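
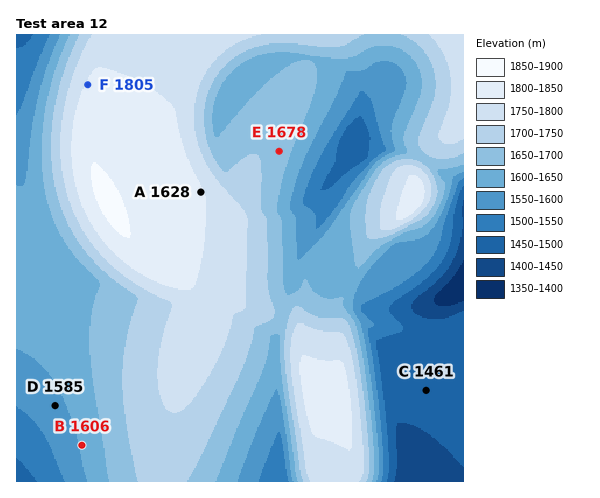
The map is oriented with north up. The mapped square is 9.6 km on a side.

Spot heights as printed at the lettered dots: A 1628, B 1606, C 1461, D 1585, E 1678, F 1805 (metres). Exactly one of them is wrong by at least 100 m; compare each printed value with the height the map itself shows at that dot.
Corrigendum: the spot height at A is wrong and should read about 1803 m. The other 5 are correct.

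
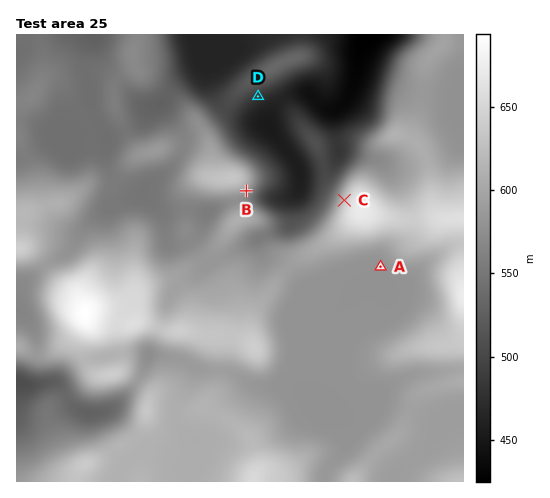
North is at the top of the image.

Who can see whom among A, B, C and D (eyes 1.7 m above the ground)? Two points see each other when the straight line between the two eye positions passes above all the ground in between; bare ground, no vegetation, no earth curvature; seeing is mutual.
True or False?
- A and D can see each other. False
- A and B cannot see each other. True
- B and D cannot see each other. True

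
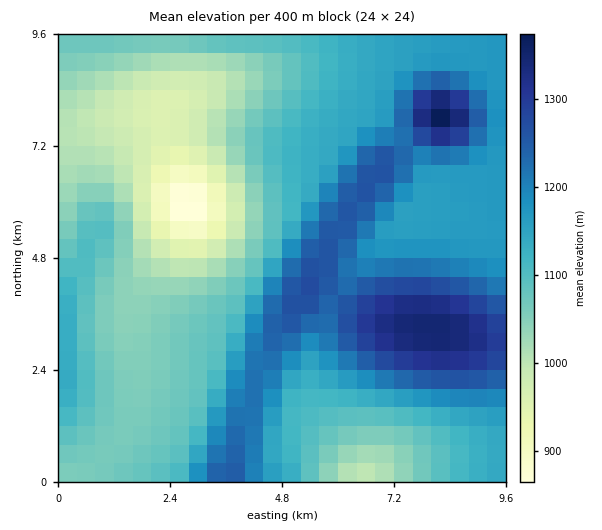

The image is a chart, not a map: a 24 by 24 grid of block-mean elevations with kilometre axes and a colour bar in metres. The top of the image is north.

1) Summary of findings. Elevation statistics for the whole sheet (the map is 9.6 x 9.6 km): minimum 850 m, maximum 1380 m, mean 1120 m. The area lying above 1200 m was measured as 21.4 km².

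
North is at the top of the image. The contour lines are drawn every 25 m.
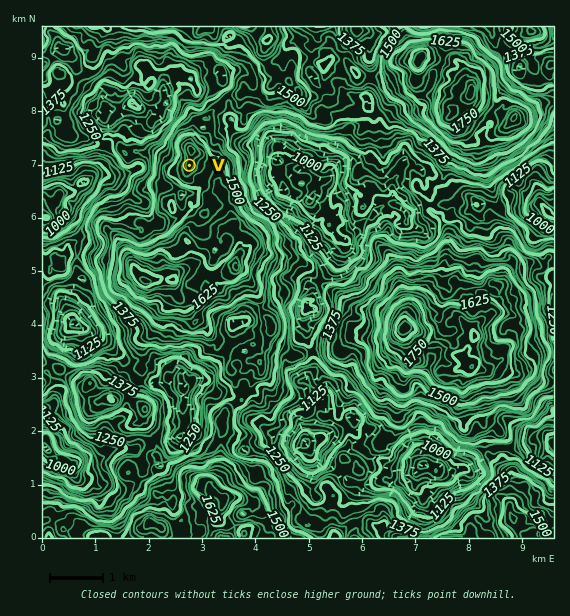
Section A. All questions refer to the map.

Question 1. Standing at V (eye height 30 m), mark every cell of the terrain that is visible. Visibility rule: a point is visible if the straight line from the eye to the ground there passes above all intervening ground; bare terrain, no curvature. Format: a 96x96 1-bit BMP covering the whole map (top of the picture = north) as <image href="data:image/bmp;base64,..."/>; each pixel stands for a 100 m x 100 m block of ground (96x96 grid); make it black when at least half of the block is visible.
<image width="96" height="96" href="data:image/bmp;base64,Qk2+BAAAAAAAAD4AAAAoAAAAYAAAAGAAAAABAAEAAAAAAIAEAAATCwAAEwsAAAIAAAAAAAAA////AAAAAAAAAAAAAAAAAAAAADAAAAAAAAAAAAAAABAAAAAAAAAAAAAAAAAAAAAAAAAAAAAAAYAAAAAAAAAAAAAAAYAAAAAAAAAAAAAAAAAAAAAAAAAAAAAAAAAAAAAAAAAAAAAAAAAAAAAAAAAAAAAAAAAAAAAAAAAAAAAAAAAAAAAAAAAAAAAAAAAAAAAAAAAAAAAAAAAAAAAAAAAAAAAAAAAAAAAAAAAAAAAAAAAAAAAAAAAAAAAAAAAAAAAAAAAAAAAAAAAAAAAAAAAAAAAAAAAAAAAAAAAAAAAAAAAAAAAAAAAAAAAAAAAAAAAAAAAAAAAAAAAAAAAAAAAAAAAAAAAAAAAAAAAAAAAAAAAAAAAAAAAAAAAAAAAAAAAAAAAAAAAAAAAAAAAAAAAAAAAAAAAAAAAAAAAAAAAAAAAAAAAAAAAAAAAAAAAAAAAAAAAAAAAAAAAAAAAAAAAAAAAAAAAAAAAAAAAAAAAAAAAAAAAAAAAAAAAAAAAAAAAAAAAAAAAAAAAAAAAAAAAAA4AAAAAAAAAAAAAAAwAAAAAAAAAAAAAAB4AAAAAAAAAAAAAAB4AAAAAAAAAAAAAAD8AAAAAAAAAAAAAAH8AAAAAAAAAAAAAAP+AAAAAAAAAAAAAAP/AAgAAAAAAAAAAAf/ABQAAAAAAAAAAAf/gGYAAAAAAAAAAAf/gO+AAAAAAAAAAAf/gP8AAAAAAAAAAAP/wH8AAAAAAAAAAAD/4H8AAAAAAAAAAAD/4H8AAAAAADAAAAD/8P/AAAAByAAAAAD/+cPgAAAD/BwAAAD/f8PgAAAH/x4AAAB//+XgAAAP/4+AAAB//2zwCAAP/++AAAB/nxwwCAAf/fGAAAB/3wxwCAA//OHgAAB//wTwCAA//fDwAAA//wfwAAB///gQAAA4/4DwAAD/3/wYAAAYf4HwAAH/j/8QAAAIf8HAAAH/B9/AAAAAf8HAAAP+B/+AAAACfkGAAAP+D/8AAAAB/IDADAP8P/4AAAAB+EBADkP4P/wAAAAH+ACADkH4PP4AAAAb+QGADmHCeP4AAAAz6McADuEAYfwAAAB77x8AD/AAB/wAAAJz/34AD/gAD/wAAAPx//4AD/+QH/wAAAP4//wAD/4cP/gAAAPwf/wAD/8eP/gAAAfwf/wAAf+/v4AAAA+4f/AAAf8/pgAAAD/4f/AAA//+AAAAAf/4f/AAAf//AAAAD//4/8AAAf7/AABgH////8AAD/8fAABj/8P//4AADv8fAABj/8f//4AAD//+AAB//gd//4AAD//+AAB//Ds//4AAD//+AAB/+Dw//4AAD///AAB/+AA///AAD///AAB/8AF///gAA///AABP8Af/59gAA///gAAP4Ad/w/AAA///AAAfwAI/weAAAc//AAAfIAIf4aAAAM//AAAcIAAf4OAAAA//gAA+AAAP4EAAAAf/wAA/AAAP4AAADgP/wAB/AAAPwAAADh//4AB+AAAHgAAADh//8Aj8AAADgAAAD+///vjwAAABAAAAD////zP8AAAAAAAAA="/>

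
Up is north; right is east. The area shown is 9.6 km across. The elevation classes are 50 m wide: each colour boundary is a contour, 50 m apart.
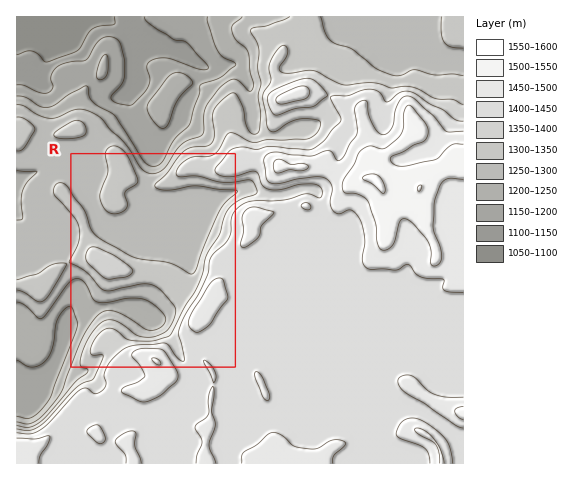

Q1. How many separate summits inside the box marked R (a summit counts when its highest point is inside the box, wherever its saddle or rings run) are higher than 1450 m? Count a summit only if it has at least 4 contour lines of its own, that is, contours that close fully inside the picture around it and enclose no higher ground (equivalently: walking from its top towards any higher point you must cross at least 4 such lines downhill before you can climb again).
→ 0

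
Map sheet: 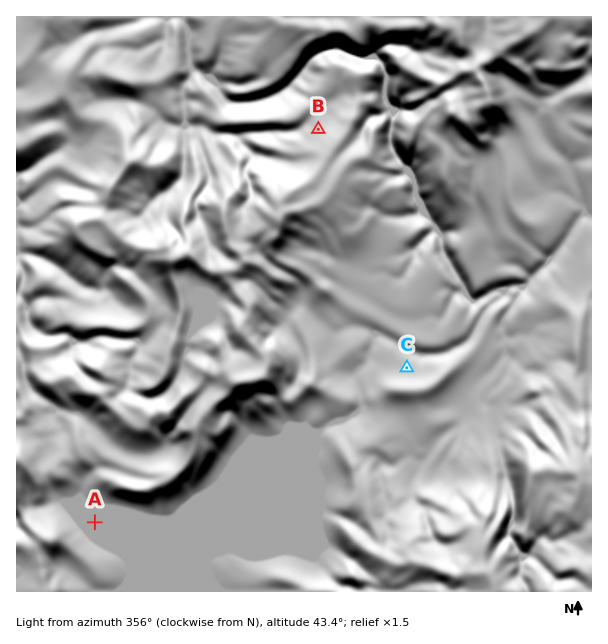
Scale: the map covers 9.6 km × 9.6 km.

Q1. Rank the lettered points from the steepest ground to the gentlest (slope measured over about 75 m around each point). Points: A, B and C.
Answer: B C A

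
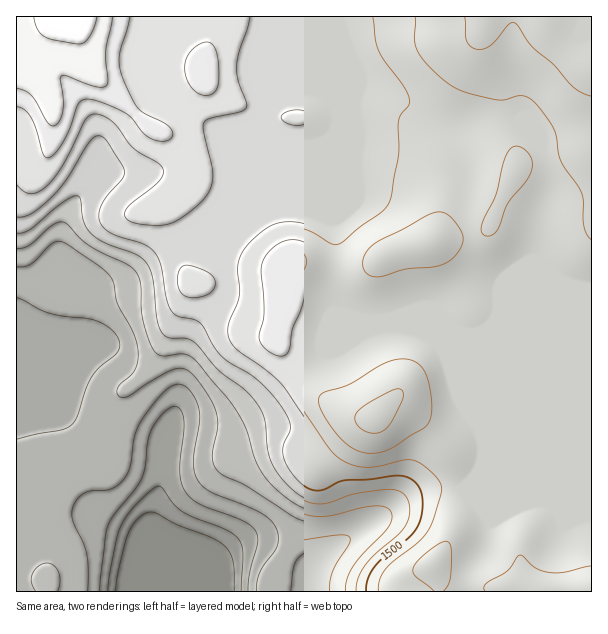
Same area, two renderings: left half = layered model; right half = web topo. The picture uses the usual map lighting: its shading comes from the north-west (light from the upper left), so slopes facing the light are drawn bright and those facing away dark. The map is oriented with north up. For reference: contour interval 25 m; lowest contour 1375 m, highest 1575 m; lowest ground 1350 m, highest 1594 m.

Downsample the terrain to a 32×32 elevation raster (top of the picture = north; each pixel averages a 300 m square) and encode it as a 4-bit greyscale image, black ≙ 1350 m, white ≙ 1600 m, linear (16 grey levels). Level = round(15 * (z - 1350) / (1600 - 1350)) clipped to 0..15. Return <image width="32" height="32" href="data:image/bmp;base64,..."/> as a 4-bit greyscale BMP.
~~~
<image width="32" height="32" href="data:image/bmp;base64,Qk12AgAAAAAAAHYAAAAoAAAAIAAAACAAAAABAAQAAAAAAAACAAATCwAAEwsAABAAAAAAAAAAAAAAABEREQAiIiIAMzMzAERERABVVVUAZmZmAHd3dwCIiIgAmZmZAKqqqgC7u7sAzMzMAN3d3QDu7u4A////AFVVMQAAACRURWm8zMzMzN1VVTEAAAAkRERoq8zLvMzMVVRCAAABI0REVoq8y7zLu0VUQgABEiNFVVVoq8u7u7tEREMhEjNEVnZmZ5u7u7u7VUREMiNEVWiYh3iau7u7u1VUREIkVWaJqpqZq7u7u7tVVFVDJFZniqq8u7u7u7u7RERVQyNWZ5mrzdzMu7u7u0REVVMzVneJvN7tzLu7u7s0RFVUNFZ4mszd7dy7u7u7MzRVVURniau8zd3bu7u7uzM0RVZmeJq7u7zNy7u7u7szM0RWd4mry7u7u7u7u7u7REREV4iau8u7u7u7u7u7u0RERWeZqqvMu7u7u7u7u7tFVVVnmqqrzLu7u7u7u7u7VVVWaKqqq8zLvMzLu7u7u2VVZ3iqqqvMy7zMzMu7u7t2ZoiZqqqqu7q8zN3My7u8h3eaqqqqqqqqq7zMzMy7zKmImqu6qqqqqqqrvMzMu8yqmImqu6qqqqqqq7u7zMzMq6mJmquqqqqqqqu7u8zMzKu5mau7qqqqqqqru7vMzM2sypq8u6qqqqqqq7u7zMzNvduru7uqqqqqqqu7u8zM3c3czLuru6qqqqqqu8zMzN3d3dy6u8uqqqqqq7zN3M3e3d3curvLqqqqqrvN3d3d7u7u3Lq7u6qqqqq7zd7d3u7u7uy7q7uqqqqqu83e7u7u"/>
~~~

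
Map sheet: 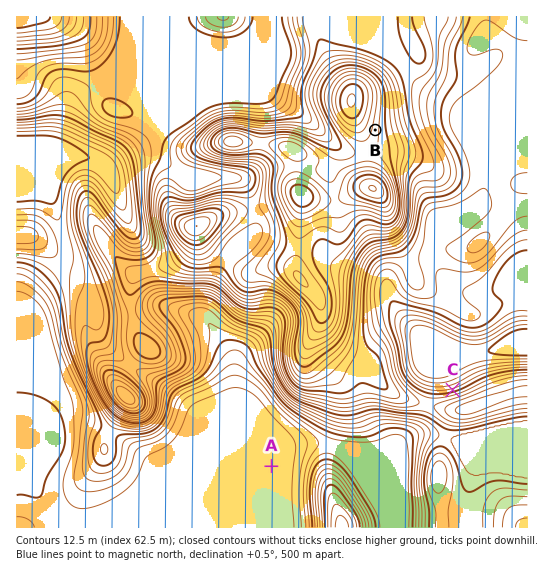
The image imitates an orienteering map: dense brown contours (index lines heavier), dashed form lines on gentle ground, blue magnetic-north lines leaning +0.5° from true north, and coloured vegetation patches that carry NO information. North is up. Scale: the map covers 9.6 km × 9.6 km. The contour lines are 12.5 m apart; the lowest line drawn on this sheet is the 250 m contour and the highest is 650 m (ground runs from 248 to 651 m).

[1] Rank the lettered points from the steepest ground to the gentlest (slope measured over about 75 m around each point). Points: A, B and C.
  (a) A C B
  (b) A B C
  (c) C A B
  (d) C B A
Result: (d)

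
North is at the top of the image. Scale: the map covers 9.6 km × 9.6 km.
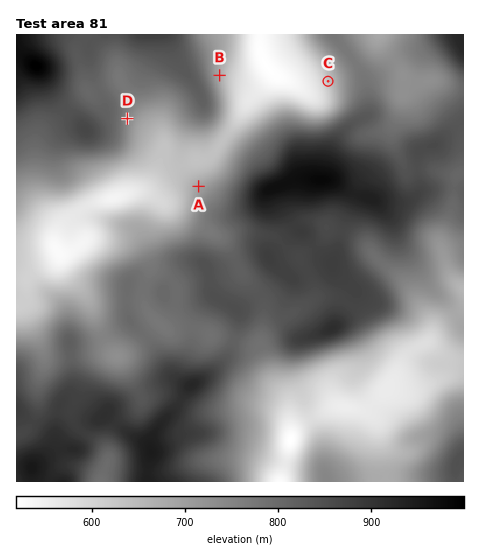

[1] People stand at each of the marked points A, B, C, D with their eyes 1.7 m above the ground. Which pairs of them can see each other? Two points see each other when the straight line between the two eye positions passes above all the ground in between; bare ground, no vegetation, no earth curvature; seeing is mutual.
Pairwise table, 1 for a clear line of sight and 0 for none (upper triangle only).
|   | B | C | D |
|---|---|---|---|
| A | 0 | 0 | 1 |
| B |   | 1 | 0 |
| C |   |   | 0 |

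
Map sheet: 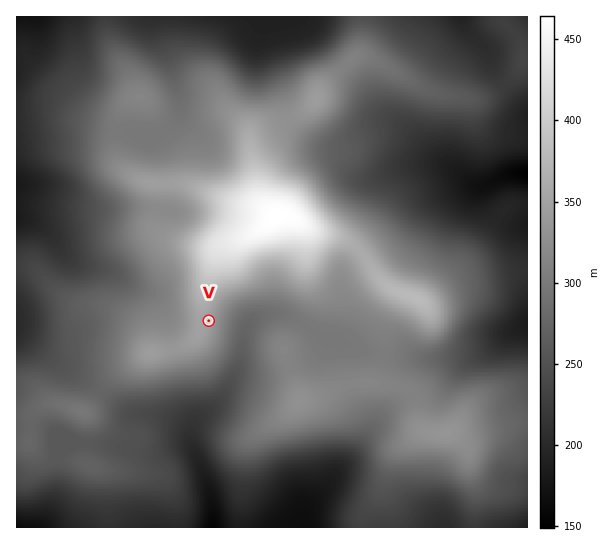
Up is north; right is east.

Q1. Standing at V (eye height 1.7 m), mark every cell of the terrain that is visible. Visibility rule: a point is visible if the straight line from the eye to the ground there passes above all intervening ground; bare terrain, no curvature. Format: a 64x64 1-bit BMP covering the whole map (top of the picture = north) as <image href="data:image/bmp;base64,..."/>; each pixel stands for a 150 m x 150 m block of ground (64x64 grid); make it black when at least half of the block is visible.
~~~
<image width="64" height="64" href="data:image/bmp;base64,Qk0+AgAAAAAAAD4AAAAoAAAAQAAAAEAAAAABAAEAAAAAAAACAAATCwAAEwsAAAIAAAAAAAAA////AAAAAAAAAAAAAAAAAAAAAAAAAAAAAAAAAAAAAAAAAAAAAAAAAAAAAAAAAAAAAAAAAAAAAAAAAAAAAAAAAAAAAAAAAAAAAAAAAAAAAAAAAAAAAAAAAAAAADAAAcAAAAAAPAAB/AAAAAA/AAH+AAAAAB+AAf8AAAAAH+AA/wAAAAAf8ADjgAAAAB/4AOHAAAAAD//x4OAAAAAP///gAAAAAA///4AAAAAAD//+AAAAAAAPx/4AAAAAAA/H/gAAAAAAD//+cAAAAAAf///wAAAAAZ////AAAAABn///8AAAAAH////gAAAAAf///8AAAAAB//h/AAAAAAD/+DwAAAAAAP/4OAAAAAAA+/gYAAAAAAD/+AAAAAAAAB/4AAAAAAAAD/gAAAAAAAAD+AAAAAAAAAAwAAAAAAAAAAAAAAAAAAAAAAAAAAAAAAAAAAAAAAAAAAAAAAAAAAAAAAAAAAAAAAAAAAAAAAAAAAAAAAAAAAAAAAAAAAAAAAAAAAAAAAAAAAAAAAAAAAAAAAAAAAAAAAAAAAAAAAAAAAAAAAAAAAAAAAAAAAAAAAAAAAAAAAAAAAAAAAAAAAAAAAAAAAAAAAAAAAAAAAAAAAAAAAAAAAAAAAAAAAAAAAAAAAAAAAAAAAAAAAAAAAAAAAAAAAAAAAAAAAAAAAAAAAAAAAAAAAAAAAAAAA=="/>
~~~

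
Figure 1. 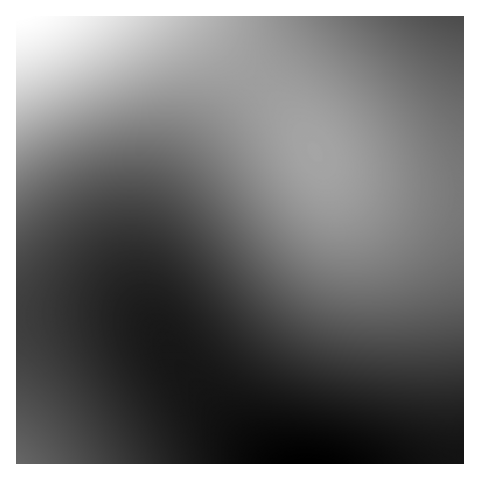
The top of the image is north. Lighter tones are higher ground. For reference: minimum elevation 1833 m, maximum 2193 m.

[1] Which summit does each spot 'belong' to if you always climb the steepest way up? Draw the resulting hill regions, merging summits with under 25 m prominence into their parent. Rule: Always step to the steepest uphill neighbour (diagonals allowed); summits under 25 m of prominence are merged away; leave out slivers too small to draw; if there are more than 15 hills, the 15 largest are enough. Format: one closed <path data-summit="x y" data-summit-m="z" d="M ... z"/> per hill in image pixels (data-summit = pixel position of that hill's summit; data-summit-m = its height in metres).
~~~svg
<path data-summit="17 17" data-summit-m="2193" d="M463 16l-446 0-1 302 94-3 21 3 15 6 15 12 24 38 35 40 28 28 26 22 189 0z"/><path data-summit="17 463" data-summit-m="1978" d="M110 315l-46 0-48 4 1 145 257-1-26-21-39-40-24-28-21-33-11-12-22-11z"/>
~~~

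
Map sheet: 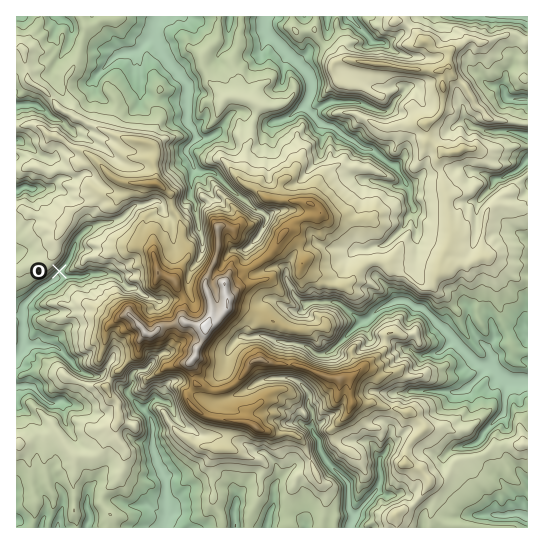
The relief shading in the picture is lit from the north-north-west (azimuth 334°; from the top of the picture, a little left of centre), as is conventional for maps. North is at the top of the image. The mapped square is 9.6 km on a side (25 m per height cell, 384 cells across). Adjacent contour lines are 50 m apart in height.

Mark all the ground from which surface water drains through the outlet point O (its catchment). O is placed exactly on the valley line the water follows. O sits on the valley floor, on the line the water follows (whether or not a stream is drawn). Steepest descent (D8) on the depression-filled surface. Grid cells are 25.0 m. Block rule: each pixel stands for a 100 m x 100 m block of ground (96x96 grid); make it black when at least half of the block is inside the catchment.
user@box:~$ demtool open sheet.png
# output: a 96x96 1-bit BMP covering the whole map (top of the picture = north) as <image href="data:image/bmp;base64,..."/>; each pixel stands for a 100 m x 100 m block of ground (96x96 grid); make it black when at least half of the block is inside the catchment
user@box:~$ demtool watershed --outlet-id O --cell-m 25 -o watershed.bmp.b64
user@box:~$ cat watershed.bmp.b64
<image width="96" height="96" href="data:image/bmp;base64,Qk2+BAAAAAAAAD4AAAAoAAAAYAAAAGAAAAABAAEAAAAAAIAEAAATCwAAEwsAAAIAAAAAAAAA////AAAAAAAAAAAAAAAAAAAAAAAAAAAAAAAAAAAAAAAAAAAAAAAAAAAAAAAAAAAAAAAAAAAAAAAAAAAAAAAAAAAAAAAAAAAAAAAAAAAAAAAAAAAAAAAAAAAAAAAAAAAAAAAAAAAAAAAAAAAAAAAAAAAAAAAAAAAAAAAAAAAAAAAAAAAAAAAAAAAAAAAAAAAAAAAAAAAAAAAAAAAAAAAAAAAAAAAAAAAAAAAAAAAAAAAAAAAAAAAAAAAAAAAAAAAAAAAAAAAAAAAAAAAAAAAAAAAAAAAAAAAAAAAAAAAAAAAAAAAAAAAAAAAAAAAAAAAAAAAAAAAAAAAAAAAAAAAAAAAAAAAAAAAAAAAAAAAAAAAAAAAAAAAAAAAAAAAAAAAAAAAAAAAAAAAAAAAAAAAAAAAAAAAAAAAAAAAAAAAAAAAAAAAAAAAAAAAAAAAAAAAAAAAAAAAAAAAAAAAAAAAAAAAAAAAAAAAAAAAAAAAAAAAAAAAAAAAAAAAAAAAAAAAAAAAAAAAAAAAAAAAAAAAAAAAAAAAAAAAAAAAAAAAAAAAAAAAAAAAAAAAAAAAAAAAAAAAAAAAAAAAAAAAAAAAAAAAAAAAAAAAAAAAAAAAAAAAAAAAAAAAAAAAAAAAAAAAAAAAAAAAAAAAAAAAAAAAAAAAAAAAAAAAAAAAAAAAAAAAAAAAAAAAAAAAAAAAAAAAAAAAAAAAAAAAAAAAAAAAAAAAAAAAAAAAAAAAAAAAAAAAAAAAAAAAAAAAAAAAAAAAcAAAAAAAAAAAA4AA+AAAAAAAAAAAB8AA+AAAAAAAAAAAB+AA/AAAAAAAAAAAB/8A/gAAAAAAAAAAB//z/AAAAAAAAAAAB////AAAAAAAAAAAA///+AAAAAAAAAAAA///+AAAAAAAAAAAAf//+AAAAAAAAAAAAf//+AAAAAAAAAAAAP//8AAAAAAAAAAAAP//8AAAAAAAAAAAAD//4AAAAAAAAAAAAAf/4AAAAAAAAAAAAAI/4AAAAAAAAAAAAAAfwAAAAAAAAAAAAAAfgAAAAAAAAAAAAAAAAAAAAAAAAAAAAAAAAAAAAAAAAAAAAAAAAAAAAAAAAAAAAAAAAAAAAAAAAAAAAAAAAAAAAAAAAAAAAAAAAAAAAAAAAAAAAAAAAAAAAAAAAAAAAAAAAAAAAAAAAAAAAAAAAAAAAAAAAAAAAAAAAAAAAAAAAAAAAAAAAAAAAAAAAAAAAAAAAAAAAAAAAAAAAAAAAAAAAAAAAAAAAAAAAAAAAAAAAAAAAAAAAAAAAAAAAAAAAAAAAAAAAAAAAAAAAAAAAAAAAAAAAAAAAAAAAAAAAAAAAAAAAAAAAAAAAAAAAAAAAAAAAAAAAAAAAAAAAAAAAAAAAAAAAAAAAAAAAAAAAAAAAAAAAAAAAAAAAAAAAAAAAAAAAAAAAAAAAAAAAAAAAAAAAAAAAAAAAAAAAAAAAAAAAAAAAAAAAAAAAAAAAAAAAAAAAAAAAAAAAAAAAAAAAAAAAAAAAAAAAAAAAAAAAAAAAAAAAAAAAAAAAAAAAAAA="/>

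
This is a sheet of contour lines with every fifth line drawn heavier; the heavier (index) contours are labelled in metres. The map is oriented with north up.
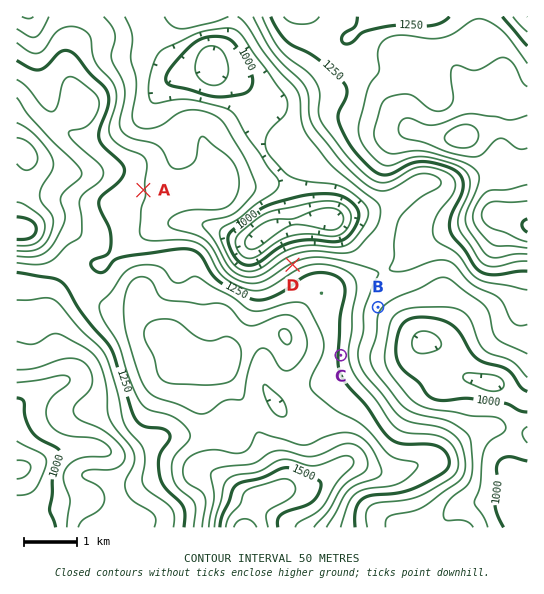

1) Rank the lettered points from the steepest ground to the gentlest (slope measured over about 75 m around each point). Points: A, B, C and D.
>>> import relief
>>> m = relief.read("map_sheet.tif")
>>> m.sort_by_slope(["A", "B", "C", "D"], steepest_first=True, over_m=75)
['D', 'C', 'B', 'A']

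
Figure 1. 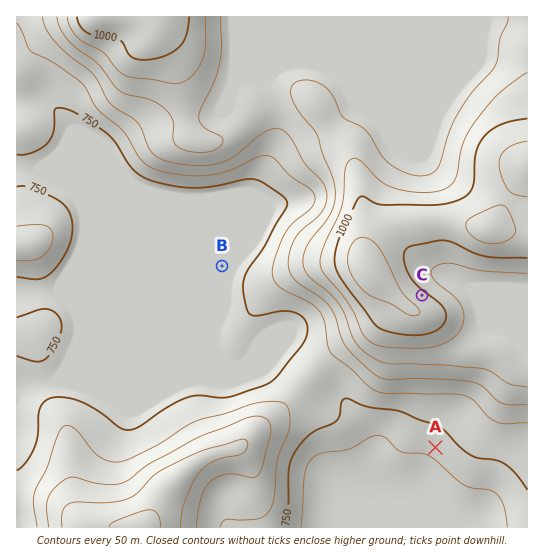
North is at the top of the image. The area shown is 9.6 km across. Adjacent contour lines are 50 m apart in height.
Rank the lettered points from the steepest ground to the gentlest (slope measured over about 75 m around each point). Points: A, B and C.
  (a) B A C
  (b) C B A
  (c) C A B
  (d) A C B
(c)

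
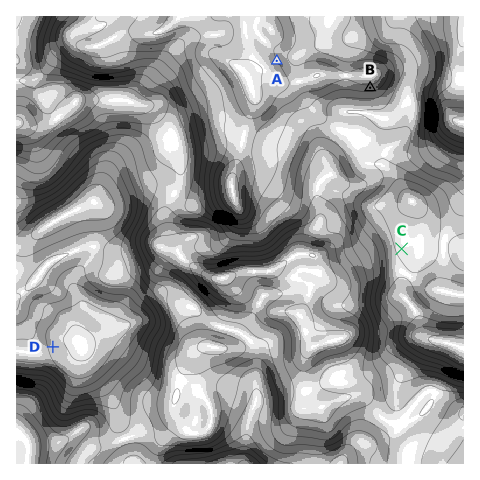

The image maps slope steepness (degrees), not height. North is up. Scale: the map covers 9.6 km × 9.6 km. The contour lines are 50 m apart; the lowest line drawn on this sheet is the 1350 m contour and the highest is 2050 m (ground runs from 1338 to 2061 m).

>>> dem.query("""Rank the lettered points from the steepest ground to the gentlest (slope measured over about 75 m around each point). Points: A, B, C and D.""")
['B', 'A', 'D', 'C']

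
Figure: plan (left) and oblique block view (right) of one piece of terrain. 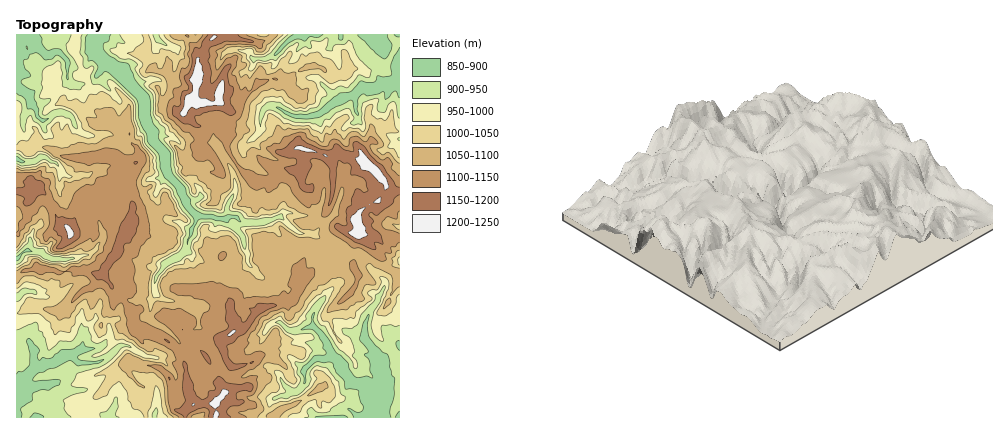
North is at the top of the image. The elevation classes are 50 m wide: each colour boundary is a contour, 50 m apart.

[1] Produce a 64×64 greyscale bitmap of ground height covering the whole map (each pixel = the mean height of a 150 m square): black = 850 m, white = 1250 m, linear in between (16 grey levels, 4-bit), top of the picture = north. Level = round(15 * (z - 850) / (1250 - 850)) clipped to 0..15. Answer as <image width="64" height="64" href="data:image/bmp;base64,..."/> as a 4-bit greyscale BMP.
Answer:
<image width="64" height="64" href="data:image/bmp;base64,Qk12CAAAAAAAAHYAAAAoAAAAQAAAAEAAAAABAAQAAAAAAAAIAAATCwAAEwsAABAAAAAAAAAAAAAAABEREQAiIiIAMzMzAERERABVVVUAZmZmAHd3dwCIiIgAmZmZAKqqqgC7u7sAzMzMAN3d3QDu7u4A////ACIiIjNEVVQyNFVWRFebuprNy6qYh4l2VUMyIiIhEREiIiIzM0VVVUQ0VmZUabzMu83LqqmXeIh2RFVDIiIRESISIzM0RVVVVUVWZ2Rpu83M3dzLuoZWZ4dlZVQzMhERIhEjMzNERVZlRFZ3ZXqrzLvN3cqpdlQ0VndmZUMiERESERIiMzM0VmZVZ3dleqvMu7zdy7uHZkMjZ4d1MiIRERIREREiNERFZmVnd2Z6q8uqvMzLy5h2RFM2iGQhEREREhEiIiI0RVVWZnd3Z4ury6qru6qqmIVHYyVnUyEREhESIRIjMzNEVWZ3h3d4qpu6qqu7upmYdWdSJWZCETMiESIyEREjMyMzRniIiZqYq7qqu7zLupd3d0IjRDESQyIRIzMhEREiIiIkaJmYd3ibuqu6vLu7qIh2RTIiIRNDIREjMyIjIREjNDNGh1VmeKqqu7rLqqqpmHZnUyISNDIhEiMzEjQyIhEiNDRUaIiJqqq7q8uqmZmId3ZTIhNVQyEjMjIiNEMzIjQ0VFaZmaupq6qszLqpiJh2VUMxJVUyEjMyMiNFVVQyRVRmeaqrupq6qrzdy6h3mHZVVCJFVDITQzJDM0VmZTNGdXiaq7qZq7qaq7zcuXV4UzIyI1VDMiRDM0REVWdmRFd2eZqqmZq7qpqqvMzLllVFUyI0ZURCJEREVVRWeHZVZnd4qqmZqrqqmqq8y7yodWh1MkZlZlMkVVVmZniJh2Z2iZiqqYmqqpmZqrzLvMqYeYZCR3d3ZDNmZVZnd4iYdoeJmaqpeZmZmZmavLq7zLuqmGM2iYh2Q1dlRmZmd4mHiImqqZh3d4iZmaq7uqq6uqupdTR5mYhkN3U0VFZniamYmrqqmGV5mZqqqruqmZmZqqmHVGiamGU1dlNEVnd4mqmbuqqYZYmqqqqqqqmZmZmZqph2V4mYZlR3dWZ3eIiJq7u6qplliZmZmamZmZiIiJmrqYh3eJmIZXmXeIiImZmsy6qqmXR4mZmZmZmYiHiImaupmYiImZdmeYmaqqmaq7vLqrqYdUeIiImZmYh2eIiZqqqZmZmph3iIV5qYd3iZqsy6qph1NFZ3iJmZiGaIiZmqmZmZmaiIiYYkd1MzRFeKvMupmYZTI1V4mZmYV4mZmZmZmZmZmImphjIzNXh3ZnirzKqZiIZDNHiZmYdXiZmZmZmZmZmZmrqXYzRXrLqIl5rMuqmZmHQleImZhViJmYiZmZmJmaq7u6mGNpib3KmZirzLqZmZhSRoiIh0WIiIiJmYiJmazczLupdYmrzdyqqKvNyqmZmGMld3d1NYiIeIdmd5mr3u3LuqmXeKvN26qpq83LqZmIYyV1VUNFZmd4ZXiImrze7bqZial3m93Lq6q7vNupmHZVI0QyIyIjNGVXiZiKu87supiJqpibu7u6qru8y6mYd2UiIiIiNVVERGd4iZmazty7qZmqqauqu7qqu7vLqZiIUiJEVDRWh3dlZ4mZqprN3My6qruqqpmru6qru7qZiJcyJXh1R4iIiIeImpmrmrzd3curvLq5iKu7uqu7updohSIzV4ZFeJmZiImqqquqvMzd3LzNzKh5mru7u7u5h1dzIlRXiGR5mZmZmru6m6mru83cy8zcqHiZqqu7u6mHVUIjZXiZhXmqmpmau7qruqu7zN27vMunZ3iZqqu7qWZDIjZniZmGiqqqqqvLuqu6urvN3LqrqYdVZ3iZqqq5dkITaIiZmoeaqZqrvMu6rLq7zN7bp3eIdkZ4mImaqrqXQiR4mZmpiKmZqrvMzLqsurze7bqTI0ZUaJmqmaqru5cxJYmZmamJmImqqrvMu7y7vO7bqoJFM0eaqqqru6qqpzElmZqqmJmImZmrzMzM3MzN7bmYZWdmiIiJmaqqmZqEISaJqqqZmHeIirzN3dzMzLzbl3ZWZnd3d4iIiZmJmVISR2iqqZmodneJqr3cupq6rMqZdVVWdmZ3d2Z3iImXMSNVeJqpmqmGVniZq7qXiZiamahlRUVkVmdlVnd4mYUhI1aJqqqqqodlZ4iZqXZ3hnh4h2ZVRVNWZkRoiImZhBEkaKu7uqu6mGRXh3ZmVFZ1VVaHdlQ0MjVVNXiImIliEkaKvMuqqrqXZFd1QzMzRWZTRnZmVDMjMzNGd4iIiGISaKzdy7qru6hkRlMiIiEjVVM2VVZFMiRURWdneId4YhJ5rN7dzMzLqHQzIjVVMhIzQjZTNUQhI0VmZmZ3dmdSEnmrzu7t3cupdkM0Z3dkIRIiNVMkMiE0RWVVVmZlZTETaJq+7d3dy6mHZWZ4iGVCIREiMyIhEiRVVURVVUVSESR3irzdzN3LqZh3d4iIdUMyIRERIiEjNFVDM0RDRSESRnaJm93c3cuZmpiZiHd0RVRCERERESI0VUI1VCMyESNVV4is7tu9uoiZmZmIdlVmZlQzMRERIjRFQkVUIiERJXeIiKve26y5d3mHiHd3ZndmZVQzMhEjNEVCNEQhERE1eIiHmc7bm7qHV3ZnZ3iIdmZmVDMyESIyIzI1MhERI0V3d4eIzcuZqoZEREZlZ3dmVmVDMiIRIiESI0QhESNVZnZmdmnNy5eJdUVTJGVWZlVWZDMiIiEiESIkVCESNFVWZlVVaLzLqXZmaYUiRERVRFVUMiESISESMzREIRIjRFVmRFZ5qszLqqq6l0IjM0RDM0MiERIhESIzM0QhESNFVWU1eJmJvd3MupiIdSISIjMiMiERIi"/>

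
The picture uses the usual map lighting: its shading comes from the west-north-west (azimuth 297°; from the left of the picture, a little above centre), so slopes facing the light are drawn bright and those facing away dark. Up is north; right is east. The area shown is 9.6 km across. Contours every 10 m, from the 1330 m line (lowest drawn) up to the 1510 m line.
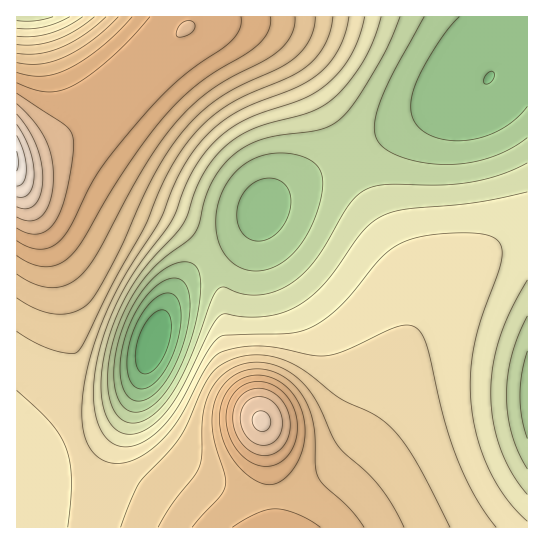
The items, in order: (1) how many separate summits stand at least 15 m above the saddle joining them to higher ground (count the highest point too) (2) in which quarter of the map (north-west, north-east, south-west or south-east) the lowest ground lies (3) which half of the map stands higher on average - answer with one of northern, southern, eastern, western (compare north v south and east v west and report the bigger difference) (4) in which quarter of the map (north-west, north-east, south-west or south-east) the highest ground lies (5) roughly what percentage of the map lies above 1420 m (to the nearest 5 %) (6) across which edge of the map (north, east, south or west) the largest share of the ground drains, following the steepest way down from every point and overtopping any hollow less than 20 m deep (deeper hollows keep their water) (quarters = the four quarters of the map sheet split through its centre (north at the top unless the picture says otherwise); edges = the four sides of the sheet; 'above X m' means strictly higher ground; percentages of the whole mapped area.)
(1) Counting only tops that stand 15 m proud, the map has 2 summits.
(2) The lowest point lies in the south-west quarter of the map.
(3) On average the western half of the map is the higher ground.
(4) Look to the north-west quarter for the highest ground.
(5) Roughly 25 % of the ground is higher than 1420 m.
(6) Most of the ground drains across the eastern edge.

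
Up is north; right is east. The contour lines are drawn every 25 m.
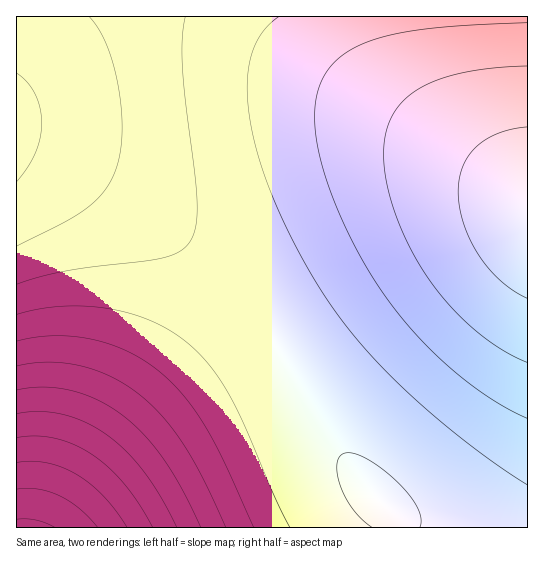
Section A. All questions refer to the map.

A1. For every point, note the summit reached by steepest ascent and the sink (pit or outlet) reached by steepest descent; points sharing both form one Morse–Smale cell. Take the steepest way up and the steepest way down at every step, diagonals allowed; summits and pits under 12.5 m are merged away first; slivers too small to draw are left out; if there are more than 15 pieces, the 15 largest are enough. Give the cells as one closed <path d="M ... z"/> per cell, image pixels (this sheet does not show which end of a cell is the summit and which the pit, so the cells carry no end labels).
<path d="M527 16l-511 1 0 125 39 14 34 17 36 23 54 41 50 48 42 54 42 72 36 55 23 28 20 20 3 14 133-1z"/><path d="M18 143l-2 0 0 384 378 1 1-6-3-8-20-20-23-28-36-55-42-72-42-54-50-48-54-41-36-23-31-16z"/>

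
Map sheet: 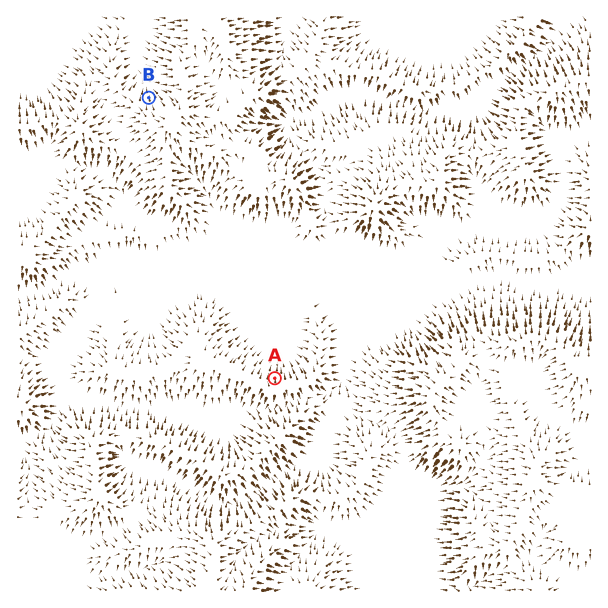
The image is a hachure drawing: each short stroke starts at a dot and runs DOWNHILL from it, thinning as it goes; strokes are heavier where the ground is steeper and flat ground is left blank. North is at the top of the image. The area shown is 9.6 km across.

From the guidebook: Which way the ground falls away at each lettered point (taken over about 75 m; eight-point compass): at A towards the N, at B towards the N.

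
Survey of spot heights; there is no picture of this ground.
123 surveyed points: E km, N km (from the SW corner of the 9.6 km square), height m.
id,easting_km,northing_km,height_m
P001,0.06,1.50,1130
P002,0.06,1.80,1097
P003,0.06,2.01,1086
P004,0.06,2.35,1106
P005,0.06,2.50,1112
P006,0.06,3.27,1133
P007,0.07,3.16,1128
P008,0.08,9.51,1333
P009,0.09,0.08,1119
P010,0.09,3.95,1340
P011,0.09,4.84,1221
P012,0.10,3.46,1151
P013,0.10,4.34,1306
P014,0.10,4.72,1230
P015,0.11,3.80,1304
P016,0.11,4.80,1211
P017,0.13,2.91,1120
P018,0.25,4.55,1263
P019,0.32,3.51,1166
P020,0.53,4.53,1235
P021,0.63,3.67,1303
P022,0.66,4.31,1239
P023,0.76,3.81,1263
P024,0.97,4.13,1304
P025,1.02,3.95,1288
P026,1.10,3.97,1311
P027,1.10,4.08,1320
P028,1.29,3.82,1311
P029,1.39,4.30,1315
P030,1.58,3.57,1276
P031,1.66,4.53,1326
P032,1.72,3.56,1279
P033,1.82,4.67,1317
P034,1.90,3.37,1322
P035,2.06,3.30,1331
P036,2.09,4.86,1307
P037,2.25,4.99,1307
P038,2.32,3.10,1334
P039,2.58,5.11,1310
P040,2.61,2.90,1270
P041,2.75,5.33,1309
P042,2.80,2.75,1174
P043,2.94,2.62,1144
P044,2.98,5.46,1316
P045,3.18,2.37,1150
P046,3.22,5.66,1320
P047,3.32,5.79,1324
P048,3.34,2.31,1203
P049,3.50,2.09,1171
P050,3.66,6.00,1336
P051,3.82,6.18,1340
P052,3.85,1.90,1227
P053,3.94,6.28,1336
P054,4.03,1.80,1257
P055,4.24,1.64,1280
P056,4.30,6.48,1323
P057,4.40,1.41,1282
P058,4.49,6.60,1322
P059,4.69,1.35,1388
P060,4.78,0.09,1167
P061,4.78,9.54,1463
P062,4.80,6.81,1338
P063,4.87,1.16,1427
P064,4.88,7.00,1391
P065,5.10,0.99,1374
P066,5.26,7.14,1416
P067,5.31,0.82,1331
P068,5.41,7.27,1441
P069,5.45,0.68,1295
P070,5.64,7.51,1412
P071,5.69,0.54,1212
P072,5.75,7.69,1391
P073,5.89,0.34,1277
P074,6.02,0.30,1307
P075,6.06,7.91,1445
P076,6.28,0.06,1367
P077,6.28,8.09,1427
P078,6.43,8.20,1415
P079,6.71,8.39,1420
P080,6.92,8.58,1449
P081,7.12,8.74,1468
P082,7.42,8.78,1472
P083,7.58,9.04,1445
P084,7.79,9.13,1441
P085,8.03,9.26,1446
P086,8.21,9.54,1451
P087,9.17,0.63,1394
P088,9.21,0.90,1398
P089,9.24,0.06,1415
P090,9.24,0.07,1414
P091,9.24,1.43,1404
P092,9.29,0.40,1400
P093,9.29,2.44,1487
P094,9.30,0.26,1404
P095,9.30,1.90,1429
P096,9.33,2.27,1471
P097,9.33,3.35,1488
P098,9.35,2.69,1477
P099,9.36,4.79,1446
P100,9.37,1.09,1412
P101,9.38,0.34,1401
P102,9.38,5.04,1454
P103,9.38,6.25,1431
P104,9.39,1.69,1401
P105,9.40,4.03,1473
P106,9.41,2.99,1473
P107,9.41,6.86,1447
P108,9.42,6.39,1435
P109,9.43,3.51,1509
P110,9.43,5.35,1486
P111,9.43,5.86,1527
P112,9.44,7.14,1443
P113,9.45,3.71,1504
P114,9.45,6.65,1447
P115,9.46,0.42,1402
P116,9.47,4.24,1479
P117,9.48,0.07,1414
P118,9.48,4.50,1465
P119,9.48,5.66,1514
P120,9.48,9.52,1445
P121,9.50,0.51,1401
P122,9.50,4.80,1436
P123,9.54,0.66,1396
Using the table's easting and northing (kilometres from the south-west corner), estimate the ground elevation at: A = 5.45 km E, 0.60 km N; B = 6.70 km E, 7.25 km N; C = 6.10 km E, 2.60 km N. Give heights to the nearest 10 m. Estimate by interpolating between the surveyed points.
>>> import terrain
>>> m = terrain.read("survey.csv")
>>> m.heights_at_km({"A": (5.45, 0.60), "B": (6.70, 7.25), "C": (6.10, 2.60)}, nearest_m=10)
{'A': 1290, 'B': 1420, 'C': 1430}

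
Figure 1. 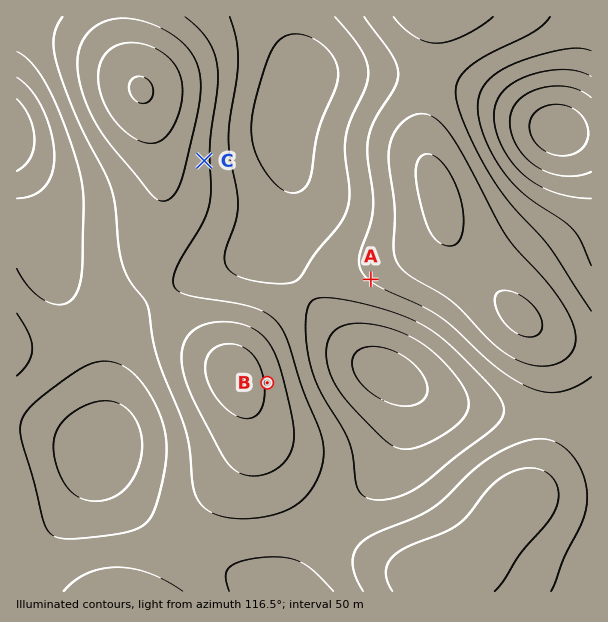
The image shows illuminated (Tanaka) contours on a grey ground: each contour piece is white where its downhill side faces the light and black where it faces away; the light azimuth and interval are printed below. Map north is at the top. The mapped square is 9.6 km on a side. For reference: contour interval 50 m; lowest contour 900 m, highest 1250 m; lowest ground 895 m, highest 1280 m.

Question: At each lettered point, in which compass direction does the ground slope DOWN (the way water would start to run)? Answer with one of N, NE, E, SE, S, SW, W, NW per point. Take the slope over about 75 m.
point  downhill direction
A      NE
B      W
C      W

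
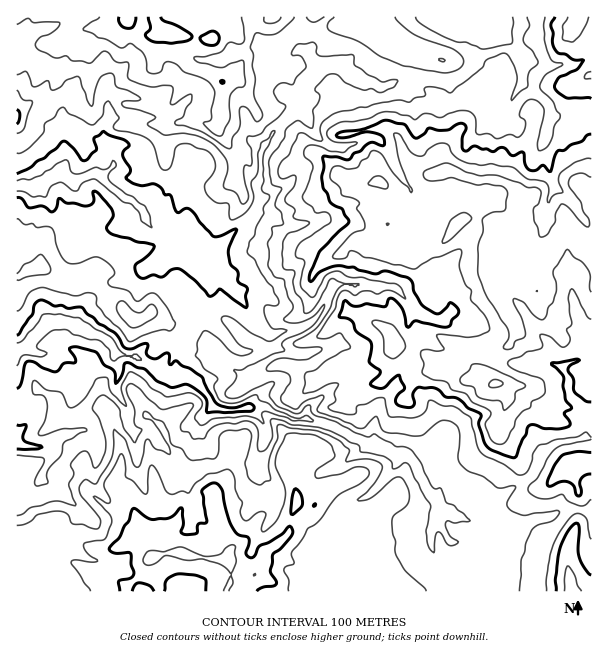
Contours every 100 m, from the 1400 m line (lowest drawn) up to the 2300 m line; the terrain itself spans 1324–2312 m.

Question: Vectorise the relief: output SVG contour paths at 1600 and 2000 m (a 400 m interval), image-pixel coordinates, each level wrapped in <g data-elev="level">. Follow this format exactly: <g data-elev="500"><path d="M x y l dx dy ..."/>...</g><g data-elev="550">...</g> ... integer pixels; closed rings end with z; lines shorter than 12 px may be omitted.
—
<g data-elev="1600"><path d="M17 311l5-3 8-16 8-4 6 0 30 8 13-3 7 1 3 3 1 9 8 11 14 12 9 13 26-11 9-1 6 1 3-2 2-5-8-16-11-14-6-1-10 8-5-1-7-9-19-6-1-4 6-6 1-3-4-6-6-5-6-3-4-1-17 6-10 0-5-5-4-7-7-23-5-2-9 2-6-5-8 1-7-5"/><path d="M17 153l3 0 6-3 11-10 7-8 1-9 9-6 6-9 3-1 6 7 20 10 4 1 9-9 2-11 4-4 11 16-5 8 0 4 26 6 9 5 5 6 5 19 4 5 4 0 4-3 4-18 5-5 9 0 8 4 9 2 4 3 5 8 0 7-3 8-7 7 0 8 3 4 7 7 13 2 2 14 3 2 12-7 7-10 2-8-3-12 7-12 0-19 3-9 8-5 3-6 3-1-11 21-1 7 1 21-2 9 1 3 6 3 0 3-6 9 1 6-8 14-2 9-5 6-2 10 8 8 6 13 11 14 7 13 0 3-3 3-9-1-2 1-1 6 3 9 6 8 14 1-14 10-6 1-16-8-18-14-9-3-3 2 1 3 15 21 5 4 10 4 1 1-10 5-7-2-6-3-13-13-11-7-3 1-5 9-1 10-2 5 10 13 13 9-4 9 4 11 3 3 7 2 8 0 21-8 3 5 9 4 7 6 20 8 4 0 8-2 5 4-1 2-19-1-6-4-21-6-3 1-1 2 2 9-1 1-8-6-10-2-32 3-12 6-6-6 0-3 6-8 1-4-1-4-4-4-8-3-24 3-13-8-11-11-10-5-3 2-7 13 5 19-15-14-4-14-11 1-12 20-7 6-6 3-3-2-6-13-15-3-12-10-3 4 1 9 11 3 3 9-2 14-6 13 0 3 5 0 19-6 21-1 3 3-7 2-16 10-3 12-14 16 0 5 1 6-1 2-9 2-3-3 1-6 8-15 0-3-27-4"/><path d="M17 90l6 9 9 2 0 1-8 26-3 4-4 1"/></g><g data-elev="2000"><path d="M132 591l3-6 5-2 9 2 5 6"/><path d="M164 591l1-8 2-4 8-4 5-1 15 1 9 3 2 3 0 10"/><path d="M257 591l6-4 10-1 3-2 0-3-6-9 2-17 9-6 9-12 3-4-1-3-1-3-3 0-7 8-12 7-9 4-6 11-5 0-3-5 3-7 0-6-3-3-8-2-4-4-8-18-4-22-4-6-5-1-7 3-4 5 5 30-1 2-8 1-1 9-2 1-9 1-5-2 2-9-1-16-12 10-17 2-6-2-12-9-3 0-3 12-4 4-5 11-11 13 5 4 15-1 2 2 0 10 3 11-5 4-10 2 1 10"/><path d="M591 575l-7-8-5-10-1-8 1-21-1-4-2-1-8 8-8 17-5 31 1 12"/><path d="M291 513l2 2 1-1 8-10-1-9-5-6-3 6z"/><path d="M591 452l-13-1-15 4-9 12-6 13-1 5 4 1 10-4 8 0 5 4 2 9 3 1 2-4-1-9 1-4 4-4 6-1"/><path d="M591 134l-4 1-5 6-10 3-8 6-6 0-3 6-4 15-2 1-6-7-7 5-8-1-3-5-1-11-2-1-9 4-10-9-11 5-18-6-7 5-3-1-2-3 0-9 4-10-1-3-3-2-4 1-11 6-9 0-9-2-5 6-8 4-3-2-8-11-18-5-4 1-18 8-26 4-3 2 1 2 5 1 23-6 10 1 8 4 2 7-2 2-9-4-5 1-9 8-6 2-6 7-12-3-12-1-1 1 1 10-2 10 1 11 4 5 3 9 12 7 7 13-29 29-9 21-2 7 2 3 9-10 16-6 18 1 5 3 16 4 12-3 23 8 3 5 1 7 7 12 13 10 6 0 10-10 5 2 3 4 0 5-6 6-2 6-4 1-30-6-8 6-2-1-4-17-6-8-4-3-3 1-2 6-3 2-18-3-12 2-9-6-1 2-5 15 12 4 6 11 14 10 1 6-3 14 11 8 0 2-9 11 0 3 12 2 12-11 4-2 6 14-7 6-2 7 3 4 8 1 4 0 3-2-1-12 6-6 16 1 11 9 12 2 10 9 13 6-2 11 5 16 4 6 4 3 23 8 7-18 4-6 1-6 3-3 4 0 11 4 12 0 9-1 4-3-1-5-5-6 2-3 6-3-7-9-2-13 1-9-7-9-5-3 0-2 24-4 3 1-9 5-2 6 5 8 2 13 10 9 6 1"/><path d="M209 45l6 0 4-4-1-6-3-3-5 0-10 6 2 4z"/><path d="M119 17l0 4 2 5 8 2 5-2 2-9"/><path d="M148 17l2 12-5 6 6 6 20 2 15-2 6-3-2-5-13-7-13-5-3-4"/><path d="M555 17l-4 9 2 7 0 11 2 6 3 3 8 1 7 6 11 0-7 9-19 9-3 6 0 5 4 4 8 5 21 0 3 1"/></g>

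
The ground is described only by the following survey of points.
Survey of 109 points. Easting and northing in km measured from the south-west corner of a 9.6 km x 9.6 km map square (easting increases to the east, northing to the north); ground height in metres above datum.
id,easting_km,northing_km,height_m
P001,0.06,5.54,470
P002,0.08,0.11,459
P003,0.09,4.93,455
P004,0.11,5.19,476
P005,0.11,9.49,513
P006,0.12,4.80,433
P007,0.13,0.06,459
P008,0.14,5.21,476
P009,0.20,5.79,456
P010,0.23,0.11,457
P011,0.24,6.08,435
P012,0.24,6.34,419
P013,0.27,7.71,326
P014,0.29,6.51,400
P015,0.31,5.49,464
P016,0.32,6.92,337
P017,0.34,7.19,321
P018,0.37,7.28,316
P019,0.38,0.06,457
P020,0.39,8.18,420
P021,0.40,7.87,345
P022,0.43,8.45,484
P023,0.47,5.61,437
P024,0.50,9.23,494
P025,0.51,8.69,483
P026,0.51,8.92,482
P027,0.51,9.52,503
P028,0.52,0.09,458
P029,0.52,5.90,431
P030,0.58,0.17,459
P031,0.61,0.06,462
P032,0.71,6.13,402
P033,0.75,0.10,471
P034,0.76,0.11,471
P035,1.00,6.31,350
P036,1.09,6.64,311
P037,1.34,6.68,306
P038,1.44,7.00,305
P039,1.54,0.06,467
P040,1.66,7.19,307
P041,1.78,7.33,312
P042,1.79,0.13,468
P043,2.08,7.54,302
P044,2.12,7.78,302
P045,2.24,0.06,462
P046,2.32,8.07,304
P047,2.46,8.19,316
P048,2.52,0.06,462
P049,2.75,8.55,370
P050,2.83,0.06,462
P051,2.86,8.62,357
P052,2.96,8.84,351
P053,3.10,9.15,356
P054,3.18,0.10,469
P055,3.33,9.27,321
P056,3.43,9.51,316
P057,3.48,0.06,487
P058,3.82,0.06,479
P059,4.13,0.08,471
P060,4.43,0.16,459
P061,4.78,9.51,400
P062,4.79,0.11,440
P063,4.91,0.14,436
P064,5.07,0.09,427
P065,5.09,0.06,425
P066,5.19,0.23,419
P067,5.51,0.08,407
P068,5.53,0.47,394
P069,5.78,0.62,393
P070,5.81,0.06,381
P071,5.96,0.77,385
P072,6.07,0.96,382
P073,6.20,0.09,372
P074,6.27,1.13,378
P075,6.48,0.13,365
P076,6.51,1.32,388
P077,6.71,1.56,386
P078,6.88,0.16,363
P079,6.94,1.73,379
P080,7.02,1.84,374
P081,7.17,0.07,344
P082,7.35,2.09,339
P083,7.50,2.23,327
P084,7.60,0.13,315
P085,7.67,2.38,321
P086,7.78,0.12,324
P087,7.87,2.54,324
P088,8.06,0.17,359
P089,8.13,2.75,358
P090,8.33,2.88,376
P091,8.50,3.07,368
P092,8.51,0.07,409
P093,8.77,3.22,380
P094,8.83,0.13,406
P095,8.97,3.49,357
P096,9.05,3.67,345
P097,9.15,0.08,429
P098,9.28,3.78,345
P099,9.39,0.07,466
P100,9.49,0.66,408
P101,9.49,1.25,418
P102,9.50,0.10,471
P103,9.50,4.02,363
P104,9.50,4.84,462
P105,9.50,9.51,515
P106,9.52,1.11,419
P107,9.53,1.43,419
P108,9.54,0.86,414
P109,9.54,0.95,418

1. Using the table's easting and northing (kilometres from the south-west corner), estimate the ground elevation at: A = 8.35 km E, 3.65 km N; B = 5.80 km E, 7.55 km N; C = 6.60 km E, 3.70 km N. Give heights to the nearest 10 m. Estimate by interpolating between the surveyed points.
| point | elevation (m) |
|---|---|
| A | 330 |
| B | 450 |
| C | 320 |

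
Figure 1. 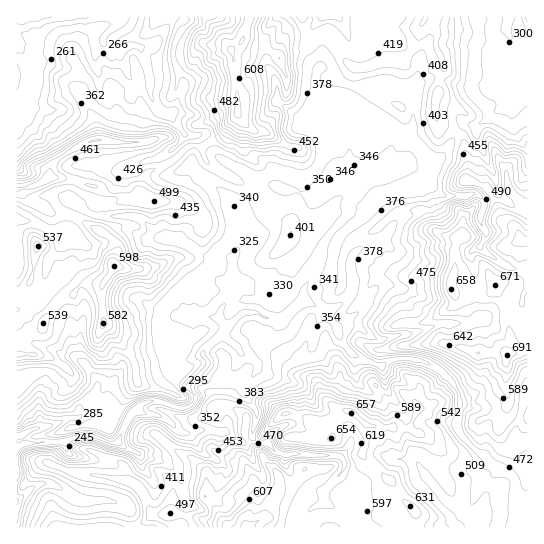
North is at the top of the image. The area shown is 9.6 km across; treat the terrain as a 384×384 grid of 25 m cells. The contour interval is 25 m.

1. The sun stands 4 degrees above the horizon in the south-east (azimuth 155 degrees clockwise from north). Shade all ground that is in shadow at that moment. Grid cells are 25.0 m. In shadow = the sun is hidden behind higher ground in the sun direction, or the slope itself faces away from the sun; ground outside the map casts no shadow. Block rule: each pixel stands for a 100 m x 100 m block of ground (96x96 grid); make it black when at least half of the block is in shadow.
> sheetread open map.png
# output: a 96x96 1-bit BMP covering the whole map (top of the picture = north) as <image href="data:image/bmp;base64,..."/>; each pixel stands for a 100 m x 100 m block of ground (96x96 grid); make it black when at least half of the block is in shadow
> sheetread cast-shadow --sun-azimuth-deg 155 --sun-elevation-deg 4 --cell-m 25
<image width="96" height="96" href="data:image/bmp;base64,Qk2+BAAAAAAAAD4AAAAoAAAAYAAAAGAAAAABAAEAAAAAAIAEAAATCwAAEwsAAAIAAAAAAAAA////AAAAAAD///wAD/AAAAAAAAD///8AH/gBAAAAAAD///+A//8B+AAAAAD///////4B8AAHAAD///////4A4AA+AAD///////8AQAB8AAD///T7//8AMAB8AgD//wD7//+AOAB4AQD/4AP///+APgDwAcD/AD////+QHgLgAPDwH//////4DgcAAeDg////////xg+AAYD//////////h+AAAD//////////h8AAgD/////////44gADAD////////YA4AAGAD///+P///AA4AAOAD///8f////4QAAMAD///////7+IAAWcAD////////8AB4fOGD///////+w4H/AHmB////////P4P/AH4E/////////7//AP+EIH/////////+APgEABmP///////8nvwADAAB///////73/wABgAB////////n8AAAABh/////////8AAAABx/////////4AAAGBx/////////gAAAeAj////////+AAAA4AD////////8ACACwAD////////4AAD8AAD///////+AB/4wAAD////////+//4ABgD///////////jADgD///////////jwDwD///////j///D4DwD//////////+D8D4D///////////D8D2D/////////H/D+Dzj/////////geB/DgQ/////////gAA/jgAP////////AAA/7AAH////////AADP8QAD////////gADn/4AB////////gHDn/4AAf///////w3/m/4AAP///////w/7j/8/gP///////x/jj///4P///////z/Dj////////////z8Dx////v///////x4D/////D//DP///x/j////+A//gP///w/3////4A//gP//////5//3AAf/gH//////w//8AAf/wD///9//gf/4AAP5wD///9//gf+AAAHx4D/////6A/wAAAHhwD/////wc/gAEADBgD/////0I/Ax/wABAD/////sAeD//wAAAB/////fwB///wAAAA///9/f8H///gAAAA/////f/////gIAAA/////P9////g4AAA/////H+fj/4AgAAA/////j/HB/8AAAAA/////z/wAAeAAAAA///////8AAPAAAAAf///////B8D8AAeAP/////////7+AA+AP//////////+AI+AP//////////hgc8AP//////////9wc4AP///////////4eAAP/5//7/////74GAAP/8//7/////j4GAAP/8//z////z/4CAAP/8//j////7/4BAAP/+f/D////9/4BAAD//f/D////9/5BAAD+//+D////9/5AAAB8ef4D////4/xgAAAQcPwD////4fwAAAIAcPgD////4PwAAA/AYHAD///79uQDAB/+ACAD/////vgDAA//AAAD///7/x4DAA/+AAAD///h//8DAAD8AAAD///4//+JhABAAAAD///+//+MhxAAAAAj///+//+GV/ADwAAz///+///D+/AHwAAw="/>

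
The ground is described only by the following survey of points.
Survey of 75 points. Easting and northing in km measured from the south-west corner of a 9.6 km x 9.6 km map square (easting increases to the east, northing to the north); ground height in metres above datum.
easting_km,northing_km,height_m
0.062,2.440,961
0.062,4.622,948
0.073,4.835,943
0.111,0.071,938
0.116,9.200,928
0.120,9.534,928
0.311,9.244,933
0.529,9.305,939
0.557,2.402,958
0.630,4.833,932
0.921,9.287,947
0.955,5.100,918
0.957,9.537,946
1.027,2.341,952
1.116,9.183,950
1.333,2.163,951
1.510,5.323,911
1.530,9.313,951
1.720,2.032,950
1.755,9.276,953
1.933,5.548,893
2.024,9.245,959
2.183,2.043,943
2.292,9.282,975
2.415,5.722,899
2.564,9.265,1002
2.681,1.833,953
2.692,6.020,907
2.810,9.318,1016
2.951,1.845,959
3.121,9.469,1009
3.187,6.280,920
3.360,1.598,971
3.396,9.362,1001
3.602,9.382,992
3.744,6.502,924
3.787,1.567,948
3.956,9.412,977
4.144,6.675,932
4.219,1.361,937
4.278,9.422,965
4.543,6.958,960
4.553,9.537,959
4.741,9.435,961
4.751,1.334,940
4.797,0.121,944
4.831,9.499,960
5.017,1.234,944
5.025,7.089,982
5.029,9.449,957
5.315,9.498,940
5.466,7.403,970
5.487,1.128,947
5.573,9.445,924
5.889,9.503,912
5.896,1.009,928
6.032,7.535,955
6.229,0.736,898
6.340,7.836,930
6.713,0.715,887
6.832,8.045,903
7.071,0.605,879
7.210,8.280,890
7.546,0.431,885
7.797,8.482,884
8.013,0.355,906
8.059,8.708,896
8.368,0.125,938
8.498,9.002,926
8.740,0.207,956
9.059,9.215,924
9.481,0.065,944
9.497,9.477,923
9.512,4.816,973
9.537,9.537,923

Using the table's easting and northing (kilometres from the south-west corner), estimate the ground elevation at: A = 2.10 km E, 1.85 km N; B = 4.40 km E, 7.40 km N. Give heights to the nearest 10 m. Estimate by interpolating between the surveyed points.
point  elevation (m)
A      950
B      980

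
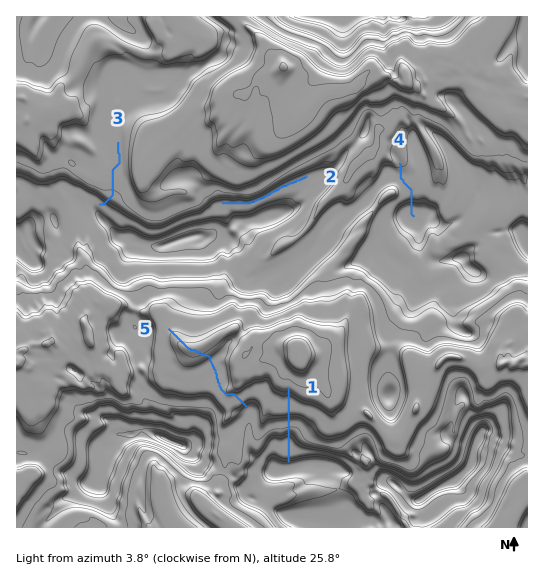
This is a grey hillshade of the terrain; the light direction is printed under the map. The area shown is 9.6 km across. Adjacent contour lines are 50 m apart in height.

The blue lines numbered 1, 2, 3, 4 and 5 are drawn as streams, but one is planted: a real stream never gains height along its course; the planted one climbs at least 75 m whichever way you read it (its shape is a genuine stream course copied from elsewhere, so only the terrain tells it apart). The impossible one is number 5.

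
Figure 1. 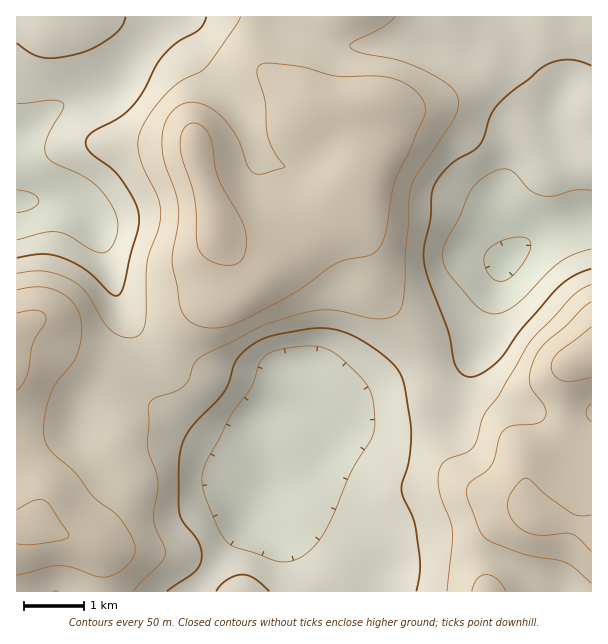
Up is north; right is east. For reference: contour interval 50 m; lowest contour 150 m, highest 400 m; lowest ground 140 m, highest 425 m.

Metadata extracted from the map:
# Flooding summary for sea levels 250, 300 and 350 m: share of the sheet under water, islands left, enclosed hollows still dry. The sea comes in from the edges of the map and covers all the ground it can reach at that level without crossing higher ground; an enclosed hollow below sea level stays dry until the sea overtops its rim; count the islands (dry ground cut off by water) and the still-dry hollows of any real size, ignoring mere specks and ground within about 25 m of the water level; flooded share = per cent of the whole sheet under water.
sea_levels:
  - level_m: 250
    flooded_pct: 35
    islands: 0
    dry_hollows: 0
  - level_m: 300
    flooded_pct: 54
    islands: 0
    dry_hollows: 0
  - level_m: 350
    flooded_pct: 75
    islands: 1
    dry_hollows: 0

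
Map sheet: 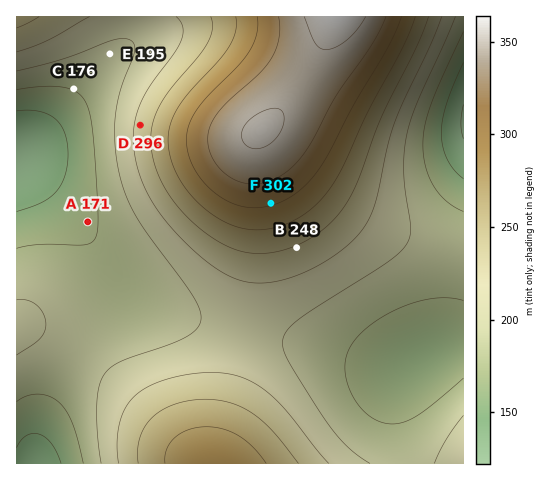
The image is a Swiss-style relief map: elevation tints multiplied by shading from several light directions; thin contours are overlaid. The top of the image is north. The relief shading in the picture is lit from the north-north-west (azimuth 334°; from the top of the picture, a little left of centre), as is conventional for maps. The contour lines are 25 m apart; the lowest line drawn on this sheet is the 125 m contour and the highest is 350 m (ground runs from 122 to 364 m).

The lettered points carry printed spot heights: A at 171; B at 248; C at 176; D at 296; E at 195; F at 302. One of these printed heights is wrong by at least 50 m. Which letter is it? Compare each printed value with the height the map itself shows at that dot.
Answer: D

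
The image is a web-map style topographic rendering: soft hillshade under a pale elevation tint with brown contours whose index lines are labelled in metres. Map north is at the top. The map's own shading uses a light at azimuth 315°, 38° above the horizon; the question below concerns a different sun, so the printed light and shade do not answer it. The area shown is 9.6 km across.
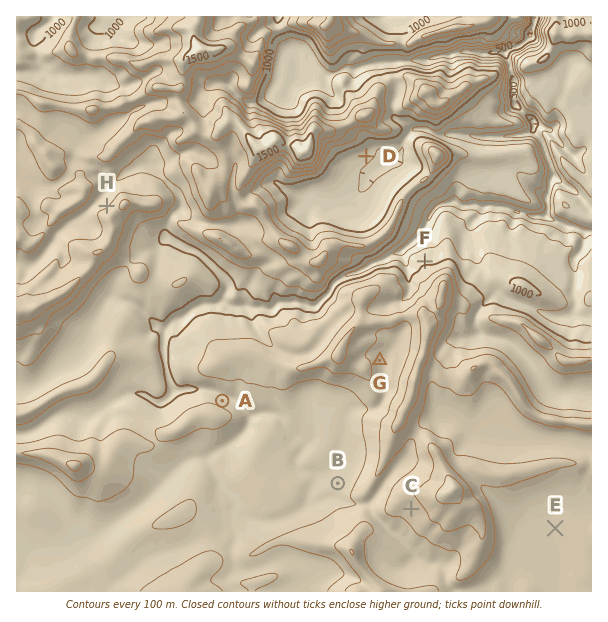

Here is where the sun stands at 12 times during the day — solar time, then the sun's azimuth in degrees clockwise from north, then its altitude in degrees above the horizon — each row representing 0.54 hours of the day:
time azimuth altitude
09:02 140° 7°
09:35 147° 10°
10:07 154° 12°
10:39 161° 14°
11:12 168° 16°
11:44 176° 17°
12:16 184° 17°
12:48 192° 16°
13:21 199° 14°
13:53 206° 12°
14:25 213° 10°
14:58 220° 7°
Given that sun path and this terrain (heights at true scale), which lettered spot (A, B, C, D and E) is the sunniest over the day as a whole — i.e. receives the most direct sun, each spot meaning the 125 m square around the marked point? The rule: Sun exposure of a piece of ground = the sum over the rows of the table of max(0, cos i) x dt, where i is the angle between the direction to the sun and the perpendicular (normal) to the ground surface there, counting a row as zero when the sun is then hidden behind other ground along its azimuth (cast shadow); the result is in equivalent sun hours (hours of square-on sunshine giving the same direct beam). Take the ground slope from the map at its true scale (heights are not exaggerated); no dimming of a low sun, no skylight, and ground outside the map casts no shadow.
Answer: C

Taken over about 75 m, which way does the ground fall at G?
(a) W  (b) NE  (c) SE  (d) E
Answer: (d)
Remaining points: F N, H NW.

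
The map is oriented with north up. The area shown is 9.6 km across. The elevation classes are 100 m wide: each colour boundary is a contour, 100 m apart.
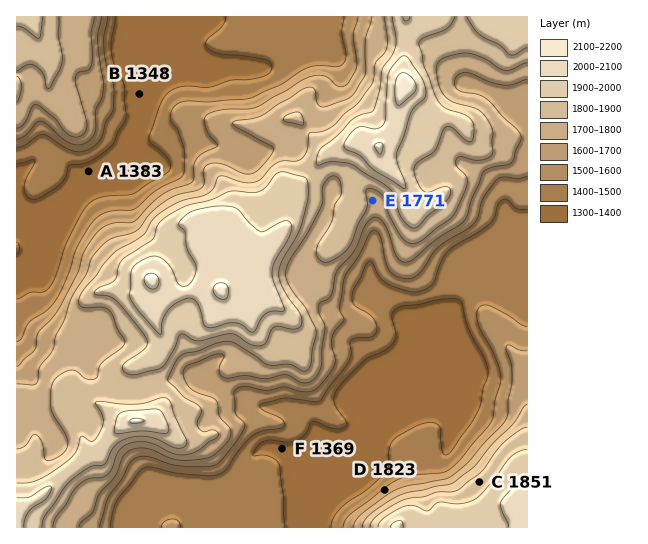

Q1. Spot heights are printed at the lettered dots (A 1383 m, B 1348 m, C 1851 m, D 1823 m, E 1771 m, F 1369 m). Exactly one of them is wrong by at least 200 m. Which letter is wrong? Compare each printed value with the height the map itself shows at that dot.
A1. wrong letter D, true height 1523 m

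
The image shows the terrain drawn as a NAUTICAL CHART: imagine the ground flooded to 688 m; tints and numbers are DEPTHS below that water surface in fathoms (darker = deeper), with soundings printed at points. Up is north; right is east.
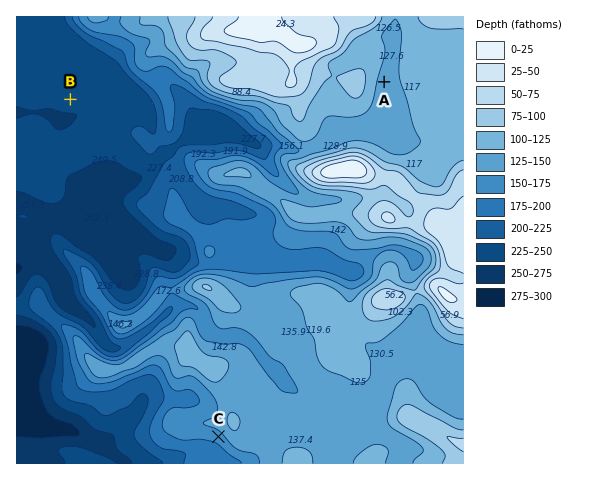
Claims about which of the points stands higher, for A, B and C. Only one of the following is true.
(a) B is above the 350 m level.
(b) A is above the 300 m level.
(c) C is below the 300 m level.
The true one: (b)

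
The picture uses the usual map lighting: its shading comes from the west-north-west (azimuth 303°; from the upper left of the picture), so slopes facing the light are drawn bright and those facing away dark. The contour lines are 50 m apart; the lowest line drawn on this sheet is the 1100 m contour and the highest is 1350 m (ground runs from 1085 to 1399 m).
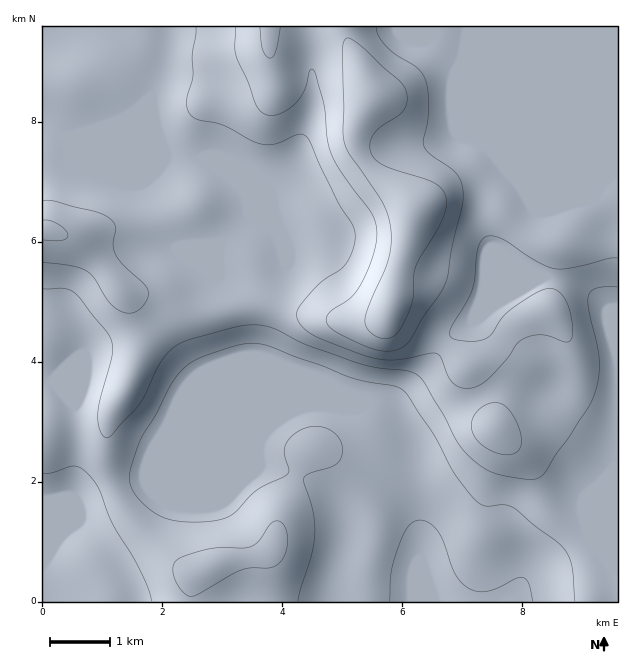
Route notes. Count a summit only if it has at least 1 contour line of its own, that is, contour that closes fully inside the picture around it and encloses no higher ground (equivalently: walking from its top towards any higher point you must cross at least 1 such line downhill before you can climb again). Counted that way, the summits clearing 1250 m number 2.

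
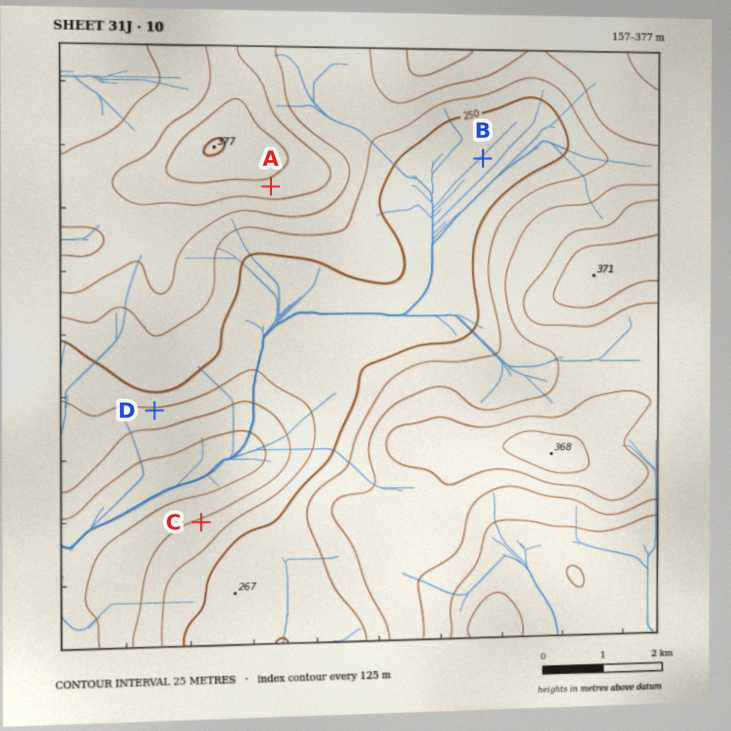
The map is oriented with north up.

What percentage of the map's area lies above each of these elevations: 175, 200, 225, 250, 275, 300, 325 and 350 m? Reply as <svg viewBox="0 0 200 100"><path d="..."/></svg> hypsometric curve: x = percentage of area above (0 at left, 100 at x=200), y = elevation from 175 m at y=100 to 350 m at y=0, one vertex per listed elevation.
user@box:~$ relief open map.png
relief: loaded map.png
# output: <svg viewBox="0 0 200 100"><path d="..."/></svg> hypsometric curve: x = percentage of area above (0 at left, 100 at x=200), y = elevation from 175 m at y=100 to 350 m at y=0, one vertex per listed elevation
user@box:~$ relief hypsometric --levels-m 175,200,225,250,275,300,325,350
<svg viewBox="0 0 200 100"><path d="M193 100l-9-14-8-15-32-14-38-14-37-14-42-15-19-14"/></svg>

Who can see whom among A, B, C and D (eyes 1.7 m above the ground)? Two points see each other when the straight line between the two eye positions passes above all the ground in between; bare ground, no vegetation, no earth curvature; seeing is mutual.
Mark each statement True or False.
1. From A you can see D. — False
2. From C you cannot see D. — False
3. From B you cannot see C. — True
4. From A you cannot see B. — True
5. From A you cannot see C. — False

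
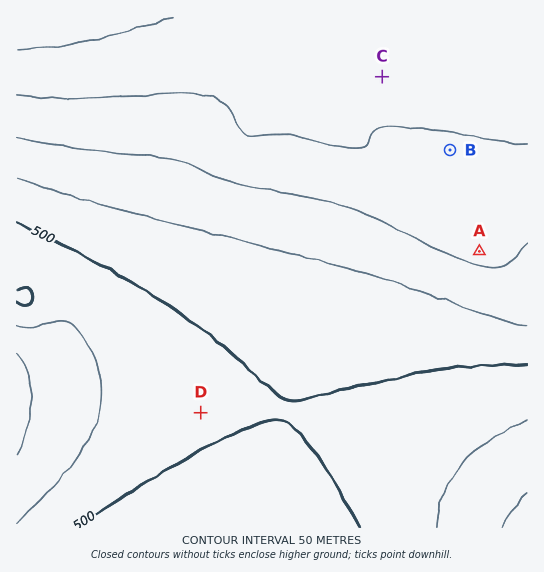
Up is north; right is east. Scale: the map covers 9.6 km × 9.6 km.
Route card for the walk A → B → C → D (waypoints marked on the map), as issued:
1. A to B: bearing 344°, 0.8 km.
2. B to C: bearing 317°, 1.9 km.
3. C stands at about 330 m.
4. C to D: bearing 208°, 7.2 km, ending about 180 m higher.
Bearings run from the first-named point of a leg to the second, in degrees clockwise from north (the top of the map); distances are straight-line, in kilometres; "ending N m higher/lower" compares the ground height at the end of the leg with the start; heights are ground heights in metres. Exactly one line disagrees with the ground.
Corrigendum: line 1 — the distance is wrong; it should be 2.0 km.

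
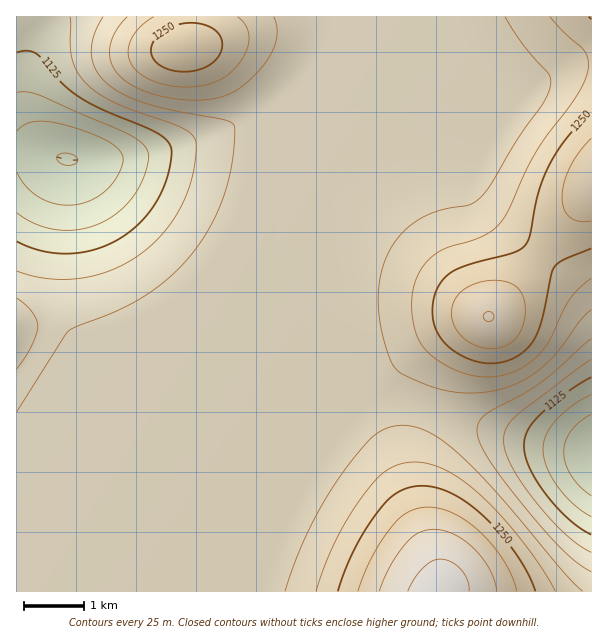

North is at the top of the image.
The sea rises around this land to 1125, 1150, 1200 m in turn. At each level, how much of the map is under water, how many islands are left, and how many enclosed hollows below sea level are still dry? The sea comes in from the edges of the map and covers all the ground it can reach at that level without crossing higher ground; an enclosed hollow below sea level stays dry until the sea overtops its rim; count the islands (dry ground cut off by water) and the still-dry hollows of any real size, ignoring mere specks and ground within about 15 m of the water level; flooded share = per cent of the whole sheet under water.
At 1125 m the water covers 9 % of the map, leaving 0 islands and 0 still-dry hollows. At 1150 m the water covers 13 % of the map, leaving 0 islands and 0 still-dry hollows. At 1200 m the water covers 73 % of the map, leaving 0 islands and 0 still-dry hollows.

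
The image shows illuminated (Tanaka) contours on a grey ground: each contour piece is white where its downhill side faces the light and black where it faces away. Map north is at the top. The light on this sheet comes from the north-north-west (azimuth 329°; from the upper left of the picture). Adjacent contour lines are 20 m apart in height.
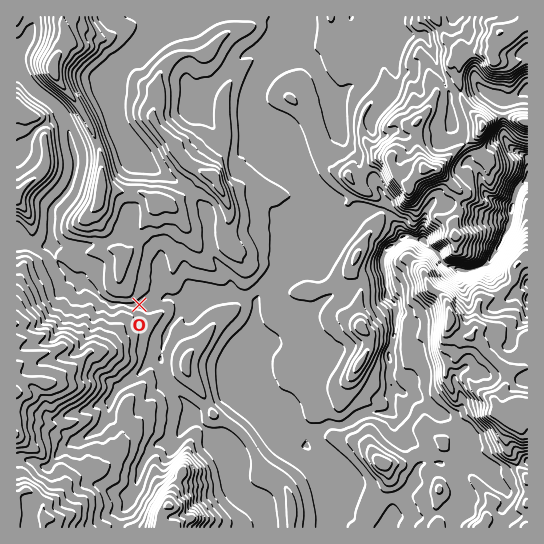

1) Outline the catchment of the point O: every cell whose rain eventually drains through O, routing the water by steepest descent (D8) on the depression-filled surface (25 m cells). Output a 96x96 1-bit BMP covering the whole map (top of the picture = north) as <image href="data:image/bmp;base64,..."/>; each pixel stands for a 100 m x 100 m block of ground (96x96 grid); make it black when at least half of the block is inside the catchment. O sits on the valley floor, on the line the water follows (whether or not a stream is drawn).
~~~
<image width="96" height="96" href="data:image/bmp;base64,Qk2+BAAAAAAAAD4AAAAoAAAAYAAAAGAAAAABAAEAAAAAAIAEAAATCwAAEwsAAAIAAAAAAAAA////AAAAAAAAAAAAAAAAAAAAAAAAAAAAAAAAAAAAAAAAAAAAAAAAAAAAAAAAAAAAAAAAAAAAAAAAAAAAAAAAAAAAAAAAAAAAAAAAAAAAAAAAAAAAAAAAAAAAAAAAAAAAAAAAAAAAAAAAAAAAAAAAAAAAAAAAAAAAAAAAAAAAAAAAAAAAAAAAAAAAAAAAAAAAAAAAAAAAAAAAAAAAAAAAAAAAAAAAAAAAAAAAAAAAAAAAAAAAAAAAAAAAAAAAAAAAAAAAAAAAAAAAAAAAAAAAAAAAAAAAAAAAAAAAAAAAAAAAAAAAAAAAAAAAAAAAAAAAAAAAAAAAAAAAAAAAAAAAAAAAAAAAAAAAAAAAAAAAAAAAAAAAAAAAAAAAAAAAAAAAAAAAAAAAAAAAAAAAAAAAAAAAAAAAAAAAAAAAAAAAAAAAAAAAAAAAAAAAAACPAAAAAAAAAAAAAAD/gAAAAAAAAAAAAAD/wAAAAAAAAAAAAAD/4AAAAAAAAAAAAAD/8AAAAAAAAAAAAAD/+AAAAAAAAAAAAAD//wAAAAAAAAAAAAD//4AAAAAAAAAAAAD//4AAAAAAAAAAAAD//8AAAAAAAAAAAAD//+AAAAAAAAAAAAD///AAAAAAAAAAAAD///wAAAAAAAAAAAD///4AAAAAAAAAAAD///4AAAAAAAAAAAD///4AAAAAAAAAAAD///wAAAAAAAAAAAD///gAAAAAAAAAAAD///AAAAAAAAAAAAB//+AAAAAAAAAAAAB///AAAAAAAAAAAAB///AAAAAAAAAAAAA///AAAAAAAAAAAAA///AAAAAAAAAAAAA///gAAAAAAAAAAAA///wAAAAAAAAAAAA///wAAAAAAAAAAAAf//4AAAAAAAAAAAAf//4AAAAAAAAAAAAf//8AAAAAAAAAAAAf//8AAAAAAAAAAAA///+AAAAAAAAAAAA////AAAAAAAAAAAB////AAAAAAAAAAAD////AAAAAAAAAAAD///8AAAAAAAAAAAB//wAAAAAAAAAAAAA//wAAAAAAAAAAAAAf/wAAAAAAAAAAAAAH/wAAAAAAAAAAAAAH/wAAAAAAAAAAAAAD/wAAAAAAAAAAAAAD/wAAAAAAAAAAAAAD/wAAAAAAAAAAAAAH/gAAAAAAAAAAAAAH/gAAAAAAAAAAAAAH/gAAAAAAAAAAAAAP/AAAAAAAAAAAAAAP/AAAAAAAAAAAAAAf+AAAAAAAAAAAAAA/+AAAAAAAAAAAAAB/8AAAAAAAAAAAAAD/8AAAAAAAAAAAAAD/4AAAAAAAAAAAAAD/wAAAAAAAAAAAAAD/gAAAAAAAAAAAAAD/AAAAAAAAAAAAAAA/AAAAAAAAAAAAAAAeAAAAAAAAAAAAAAAAAAAAAAAAAAAAAAAAAAAAAAAAAAAAAAAAAAAAAAAAAAAAAAAAAAAAAAAAAAAAAAAAAAAAAAAAAAAAAAAAAAAAAAAAAAAAAAAAAAAAAAAAAAAAAAAAAAAAAAAAAAAAAAAAAAAAAAAAAAAAAAAAAAAAAAAAAAAAAAA="/>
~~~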